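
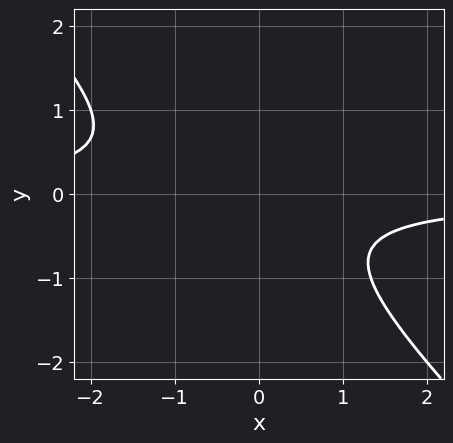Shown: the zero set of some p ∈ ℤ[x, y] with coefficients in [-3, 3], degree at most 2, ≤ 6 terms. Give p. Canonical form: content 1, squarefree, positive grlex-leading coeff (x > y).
(a) The degree is 2 — the shape is more complex than any degree-1 curve.
(b) Checking where it meets the axes: the curve avoids every integer y-axis point in the box; the curve avoids every integer x-axis point in the box.
(c) Solving for integer coefficients yields p as stated.

3*x*y + 3*y^2 + y + 2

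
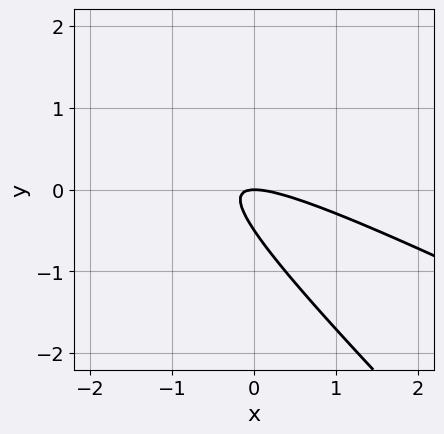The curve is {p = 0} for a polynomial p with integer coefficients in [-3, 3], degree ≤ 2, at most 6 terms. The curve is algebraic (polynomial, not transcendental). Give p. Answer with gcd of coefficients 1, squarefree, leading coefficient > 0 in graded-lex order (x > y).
x^2 + 3*x*y + 2*y^2 + y

Degree: a generic line meets the curve in up to 2 points, so deg p = 2.
Checking where it meets the axes: it meets the x-axis at x = 0 (among the integer gridlines); it crosses the y-axis at the gridline y = 0.
Putting this together gives p.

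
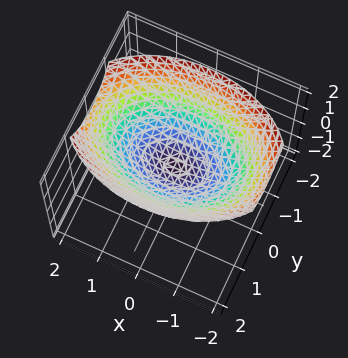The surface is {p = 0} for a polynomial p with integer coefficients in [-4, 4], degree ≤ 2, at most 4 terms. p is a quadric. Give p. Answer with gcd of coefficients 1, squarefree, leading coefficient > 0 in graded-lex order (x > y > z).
First, deg p = 2. A single bowl opening along one axis; a quadric.
Then, symmetries: it's symmetric under y → −y, forcing even powers of y; mirror symmetry x ↦ −x ⇒ only even powers of x.
Then, checking where it meets the axes: one z-axis crossing is at z = 0; it meets the x-axis at x = 0 (among the integer gridlines); it crosses the y-axis at the gridline y = 0.
Finally, solving for integer coefficients yields p as stated.

x^2 + 2*y^2 - 3*z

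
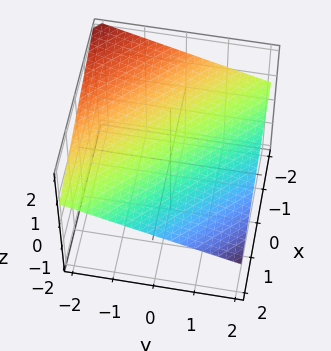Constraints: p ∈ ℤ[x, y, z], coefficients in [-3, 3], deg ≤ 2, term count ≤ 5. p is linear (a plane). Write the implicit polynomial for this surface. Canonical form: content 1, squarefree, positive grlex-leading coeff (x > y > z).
First, the degree is 1 — every cross-section is a straight line — this is a plane.
Then, reading off the gridlines: one y-axis crossing is at y = 2; it meets the x-axis at x = 2 (among the integer gridlines).
Finally, matching integer coefficients to the picture gives p.

x + y + 3*z - 2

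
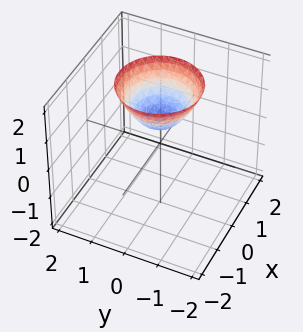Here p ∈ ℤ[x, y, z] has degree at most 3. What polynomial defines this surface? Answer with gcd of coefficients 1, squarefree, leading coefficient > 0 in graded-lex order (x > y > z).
(a) The degree is 2 — no degree-1 surface has this shape.
(b) Symmetries: every cross-section ⟂ z is a circle, so x, y appear only via x² + y².
(c) Checking where it meets the axes: the surface avoids every integer x-axis point in the box; no y-intercept at any integer in the box.
(d) Assembling these constraints gives the stated polynomial.

3*x^2 + 3*y^2 - 3*z + 2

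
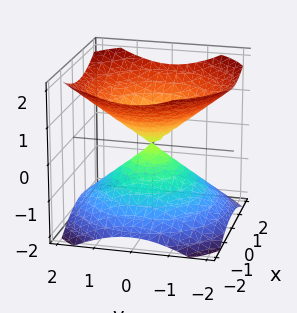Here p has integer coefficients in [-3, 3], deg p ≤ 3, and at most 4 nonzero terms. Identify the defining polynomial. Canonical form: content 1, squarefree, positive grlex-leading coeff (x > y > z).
2*x^2 + 2*y^2 - 3*z^2

The picture has 2 separate pieces. Treating them together as one polynomial.
Degree: two nappes meeting at a single point; a quadric, so deg p = 2.
Symmetries: rotational symmetry about the z-axis ⇒ p depends on x, y only through x² + y²; the z ↦ −z reflection is a symmetry, so z appears only in even powers.
Checking where it meets the axes: a circular section at z = -1 has radius between 1 and 2; it meets the x-axis at x = 0 (among the integer gridlines); one z-axis crossing is at z = 0.
Together with the visible shape, these determine p as stated.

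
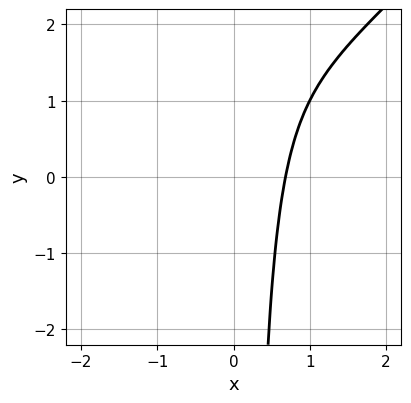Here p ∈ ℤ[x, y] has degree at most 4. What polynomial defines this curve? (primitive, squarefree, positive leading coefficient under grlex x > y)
Degree: the shape is more complex than any degree-2 curve, so deg p = 3.
From the axis intercepts and sections: the curve avoids every integer y-axis point in the box.
Putting this together gives p.

x^3 - x^2*y + x - 1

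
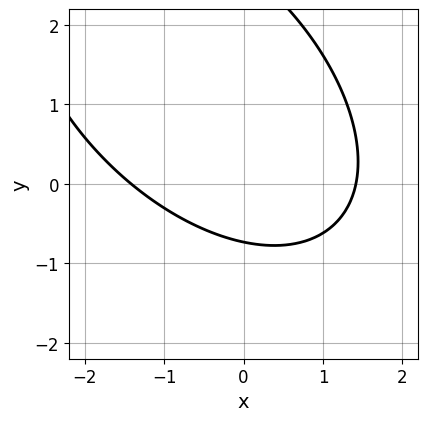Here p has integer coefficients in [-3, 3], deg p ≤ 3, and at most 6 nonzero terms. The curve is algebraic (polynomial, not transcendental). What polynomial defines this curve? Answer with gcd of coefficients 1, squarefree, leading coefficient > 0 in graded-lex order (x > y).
1. The degree is 2 — the shape is more complex than any degree-1 curve.
2. Solving for integer coefficients yields p as stated.

x^2 + x*y + y^2 - 2*y - 2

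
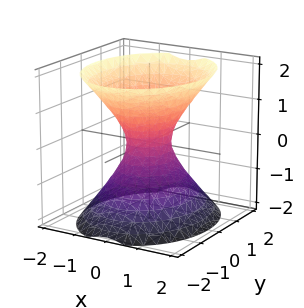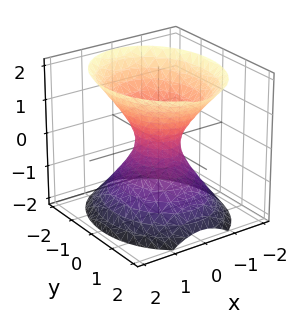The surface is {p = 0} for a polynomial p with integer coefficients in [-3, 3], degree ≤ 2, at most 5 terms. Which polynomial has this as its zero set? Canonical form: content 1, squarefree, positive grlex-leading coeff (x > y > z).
3*x^2 + 2*y^2 - 2*z^2 - 1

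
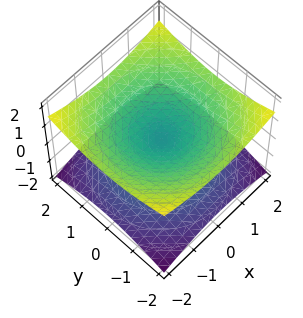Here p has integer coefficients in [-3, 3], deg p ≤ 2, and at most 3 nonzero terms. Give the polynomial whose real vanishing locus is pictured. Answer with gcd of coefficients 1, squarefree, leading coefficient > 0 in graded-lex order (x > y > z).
x^2 + y^2 - 3*z^2

First, deg p = 2.
Then, symmetries: it's symmetric under z → −z, forcing even powers of z; every cross-section ⟂ z is a circle, so x, y appear only via x² + y².
Then, observable constraints: a circular section at z = -1 has radius between 1 and 2; one z-axis crossing is at z = 0; one y-axis crossing is at y = 0; one x-axis crossing is at x = 0.
Finally, solving for integer coefficients yields p as stated.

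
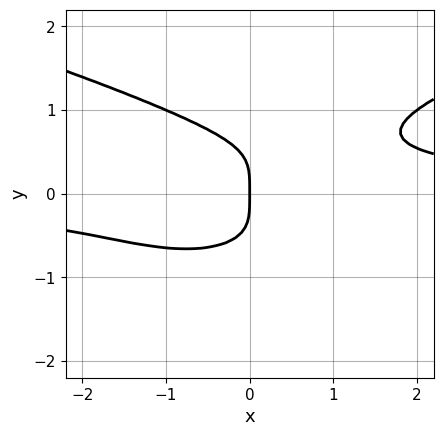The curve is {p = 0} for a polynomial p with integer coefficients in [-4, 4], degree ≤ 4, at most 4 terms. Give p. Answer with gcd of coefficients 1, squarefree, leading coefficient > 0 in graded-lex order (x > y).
2*y^4 - x^2*y + x

1. The degree is 4 — a generic line meets the curve in up to 4 points.
2. Checking where it meets the axes: it crosses the y-axis at the gridline y = 0; it crosses the x-axis at the gridline x = 0.
3. Putting this together gives p.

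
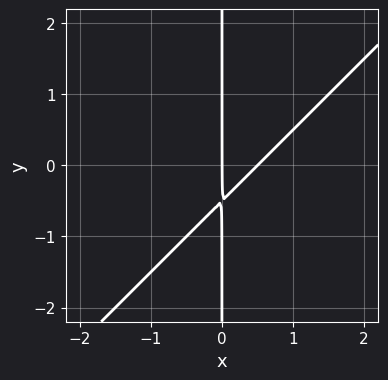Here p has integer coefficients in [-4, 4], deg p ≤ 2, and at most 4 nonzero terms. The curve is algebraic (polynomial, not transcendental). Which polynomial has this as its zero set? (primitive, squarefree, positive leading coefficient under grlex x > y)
(a) The degree is 2 — a generic line meets the curve in up to 2 points.
(b) Checking where it meets the axes: one x-axis crossing is at x = 0; the visible y-axis segment lies entirely on the curve.
(c) Together with the visible shape, these determine p as stated.

2*x^2 - 2*x*y - x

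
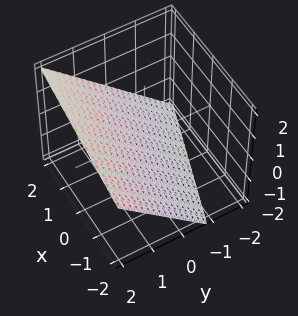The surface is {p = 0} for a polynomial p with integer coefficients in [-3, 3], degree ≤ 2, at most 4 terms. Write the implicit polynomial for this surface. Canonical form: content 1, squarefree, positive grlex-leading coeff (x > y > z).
x + 3*y - 3*z - 2

First, the degree is 1 — the surface is flat (a plane).
Next, checking where it meets the axes: one x-axis crossing is at x = 2.
Finally, solving for integer coefficients yields p as stated.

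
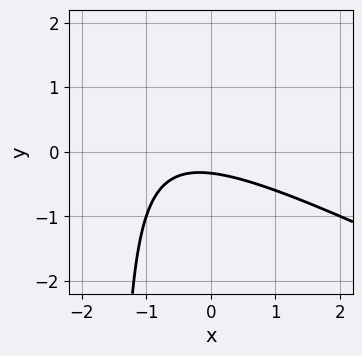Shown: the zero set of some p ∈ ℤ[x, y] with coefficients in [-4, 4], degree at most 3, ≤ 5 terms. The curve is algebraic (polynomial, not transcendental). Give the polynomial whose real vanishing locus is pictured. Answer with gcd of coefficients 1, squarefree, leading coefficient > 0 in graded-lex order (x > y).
x^2 + 2*x*y + x + 3*y + 1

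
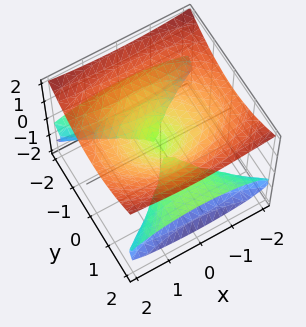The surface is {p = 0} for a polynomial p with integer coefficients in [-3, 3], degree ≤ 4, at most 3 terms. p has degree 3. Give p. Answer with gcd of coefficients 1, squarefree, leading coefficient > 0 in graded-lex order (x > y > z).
2*y^2*z - 3*z^3 + x^2

There are 3 components. They look like related sheets of one shape, so recover p as a whole.
Degree: no degree-2 surface has this shape, so deg p = 3.
Reading off the gridlines: one x-axis crossing is at x = 0; it crosses the z-axis at the gridline z = 0; every point of the y-axis in the box is on the surface.
Assembling these constraints gives the stated polynomial.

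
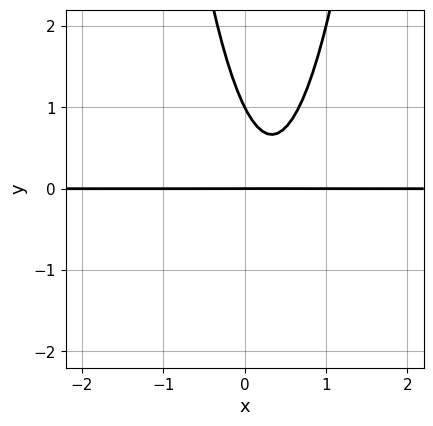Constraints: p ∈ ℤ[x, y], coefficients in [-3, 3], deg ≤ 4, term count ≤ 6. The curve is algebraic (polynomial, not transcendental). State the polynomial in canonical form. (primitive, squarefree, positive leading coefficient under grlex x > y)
First, deg p = 3.
Next, against the integer gridlines: the visible x-axis segment lies entirely on the curve; among the integer gridlines, it crosses the y-axis at y ∈ {0, 1}.
Finally, solving for integer coefficients yields p as stated.

3*x^2*y - 2*x*y - y^2 + y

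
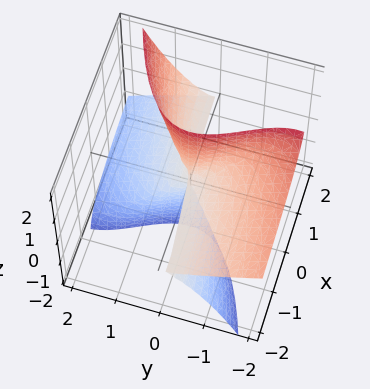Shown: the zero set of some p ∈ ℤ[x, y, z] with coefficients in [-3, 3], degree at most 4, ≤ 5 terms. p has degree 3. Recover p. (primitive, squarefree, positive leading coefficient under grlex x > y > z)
The degree is 3 — the shape is more complex than any degree-2 surface.
Checking where it meets the axes: it crosses the y-axis at the gridline y = 0; every point of the x-axis in the box is on the surface; the visible z-axis segment lies entirely on the surface.
Assembling these constraints gives the stated polynomial.

3*x*z^2 - 2*y^3 - 3*y^2*z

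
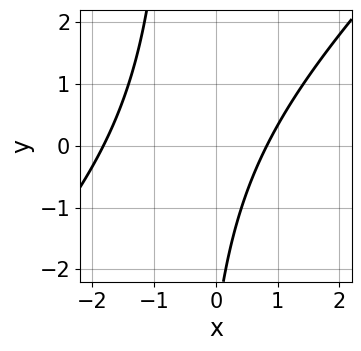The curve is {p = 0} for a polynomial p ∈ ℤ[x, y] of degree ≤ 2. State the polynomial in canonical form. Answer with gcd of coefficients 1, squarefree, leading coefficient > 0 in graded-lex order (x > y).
2*x^2 - 2*x*y + 2*x - y - 3

deg p = 2.
From the axis intercepts and sections: it misses every integer gridline on the y-axis.
Matching integer coefficients to the picture gives p.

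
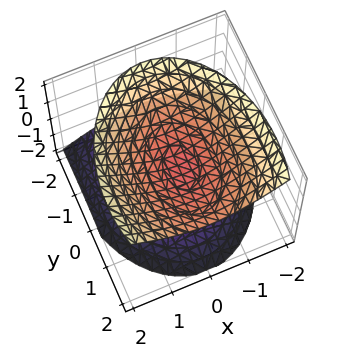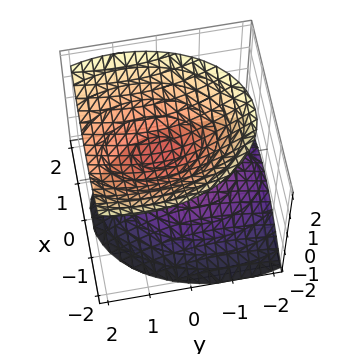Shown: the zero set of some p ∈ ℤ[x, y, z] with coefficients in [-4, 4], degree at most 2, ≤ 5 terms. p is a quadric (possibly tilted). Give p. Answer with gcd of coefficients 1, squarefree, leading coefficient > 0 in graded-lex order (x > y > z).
2*x^2 + y^2 - y*z - 2*z^2 + 1

(a) There are 2 components.
(b) Degree: the shape is more complex than any degree-1 surface, so deg p = 2.
(c) Against the integer gridlines: no y-intercept at any integer in the box; the surface avoids every integer x-axis point in the box.
(d) The integer polynomial consistent with all of this is the stated p.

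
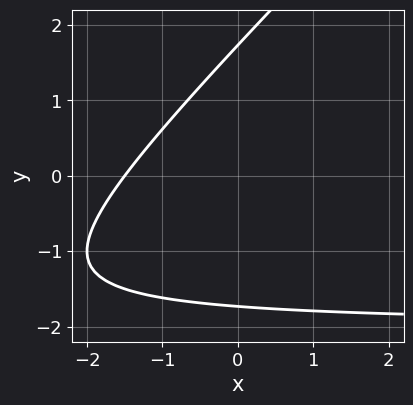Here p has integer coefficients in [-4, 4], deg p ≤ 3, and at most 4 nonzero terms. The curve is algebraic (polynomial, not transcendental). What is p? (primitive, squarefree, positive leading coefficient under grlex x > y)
(a) deg p = 2. The shape is more complex than any degree-1 curve.
(b) Solving for integer coefficients yields p as stated.

x*y - y^2 + 2*x + 3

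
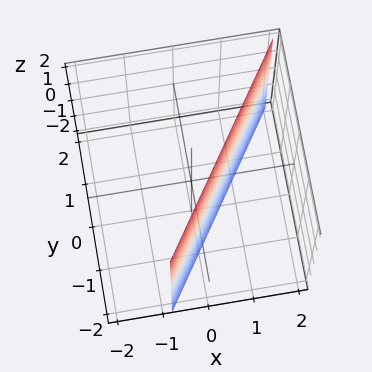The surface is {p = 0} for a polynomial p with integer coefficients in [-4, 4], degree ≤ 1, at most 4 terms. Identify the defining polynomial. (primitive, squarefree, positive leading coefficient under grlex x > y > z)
(a) deg p = 1. Every cross-section is a straight line — this is a plane.
(b) From the axis intercepts and sections: it misses every integer gridline on the z-axis; one y-axis crossing is at y = -1.
(c) Assembling these constraints gives the stated polynomial.

3*x - 2*y - 2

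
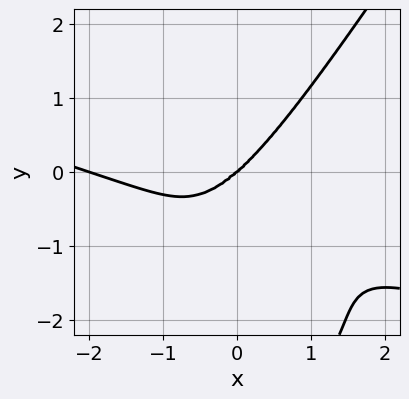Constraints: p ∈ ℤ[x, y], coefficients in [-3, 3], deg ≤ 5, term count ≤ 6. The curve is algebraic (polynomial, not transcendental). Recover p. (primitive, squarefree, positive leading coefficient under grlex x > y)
x^4 + 3*x^3*y - y^4 + 2*x^3 - 3*y^3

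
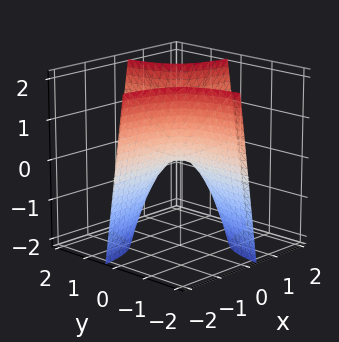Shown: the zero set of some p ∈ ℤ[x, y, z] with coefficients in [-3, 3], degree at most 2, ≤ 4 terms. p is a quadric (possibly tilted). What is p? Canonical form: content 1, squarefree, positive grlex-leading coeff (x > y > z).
3*x*y - z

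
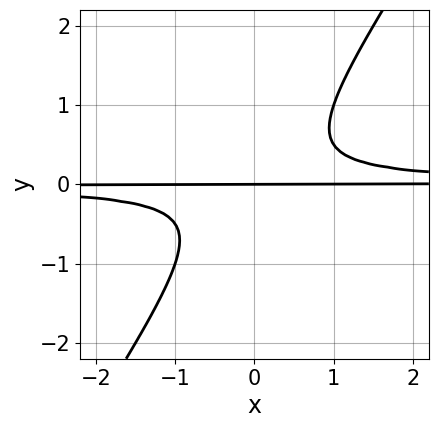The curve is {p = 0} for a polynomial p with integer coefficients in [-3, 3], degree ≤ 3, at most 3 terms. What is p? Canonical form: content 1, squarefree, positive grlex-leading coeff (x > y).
1. deg p = 3.
2. Observable constraints: every point of the x-axis in the box is on the curve; it crosses the y-axis at the gridline y = 0.
3. Putting this together gives p.

3*x*y^2 - 2*y^3 - y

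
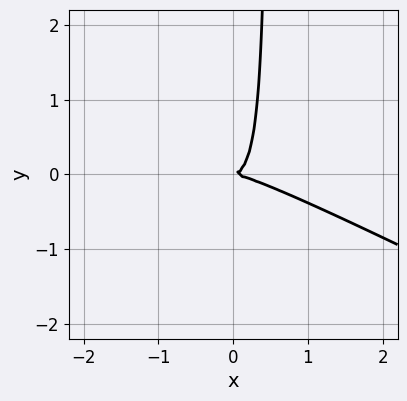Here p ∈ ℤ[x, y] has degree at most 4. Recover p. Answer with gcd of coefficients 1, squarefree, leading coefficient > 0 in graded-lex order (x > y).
1. deg p = 3. No degree-2 curve has this shape.
2. Against the integer gridlines: it meets the x-axis at x = 0 (among the integer gridlines); it crosses the y-axis at the gridline y = 0.
3. Putting this together gives p.

x^3 + 3*x^2*y + 2*x*y^2 - y^2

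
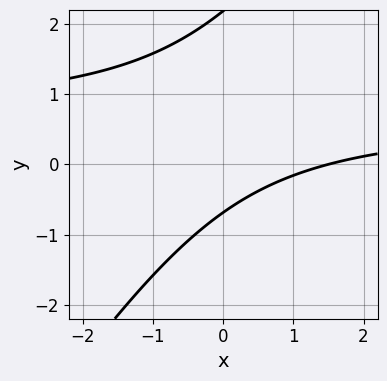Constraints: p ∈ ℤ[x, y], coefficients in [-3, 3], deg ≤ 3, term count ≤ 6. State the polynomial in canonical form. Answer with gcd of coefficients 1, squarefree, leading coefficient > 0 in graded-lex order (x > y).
The degree is 2 — a generic line meets the curve in up to 2 points.
Matching integer coefficients to the picture gives p.

3*x*y - 2*y^2 - 2*x + 3*y + 3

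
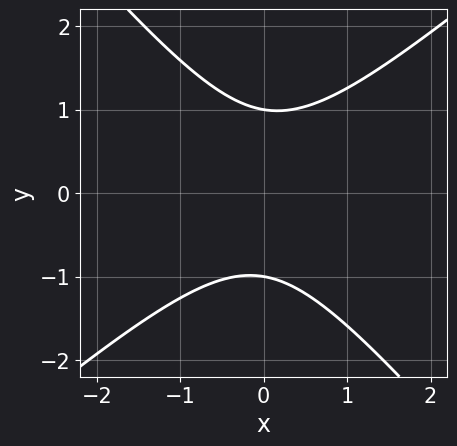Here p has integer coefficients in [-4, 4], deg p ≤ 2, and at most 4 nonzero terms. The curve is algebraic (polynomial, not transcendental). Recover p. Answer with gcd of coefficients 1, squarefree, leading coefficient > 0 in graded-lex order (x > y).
1. deg p = 2.
2. Reading off the gridlines: it misses every integer gridline on the x-axis; the y-axis gridline crossings are at y ∈ {-1, 1}.
3. Together with the visible shape, these determine p as stated.

3*x^2 - x*y - 3*y^2 + 3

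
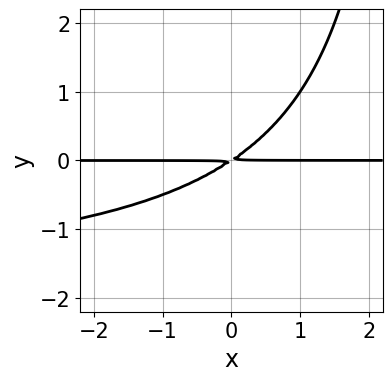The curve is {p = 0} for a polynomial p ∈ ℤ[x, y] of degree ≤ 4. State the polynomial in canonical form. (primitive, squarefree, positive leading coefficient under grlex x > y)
x*y^2 + 2*x*y - 3*y^2

Degree: a generic line meets the curve in up to 3 points, so deg p = 3.
Against the integer gridlines: the visible x-axis segment lies entirely on the curve.
These observations pin down the coefficients.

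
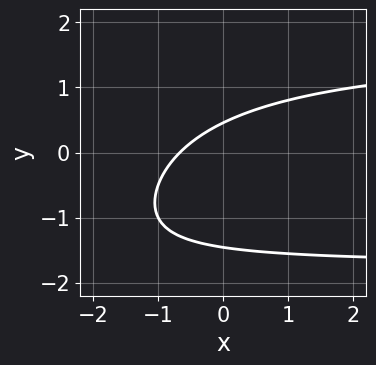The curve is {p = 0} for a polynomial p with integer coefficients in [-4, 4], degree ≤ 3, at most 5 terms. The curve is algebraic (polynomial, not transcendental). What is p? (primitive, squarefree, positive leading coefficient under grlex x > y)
(a) Degree: a generic line meets the curve in up to 3 points, so deg p = 3.
(b) Putting this together gives p.

x*y^2 + 3*y^2 - 3*x + 3*y - 2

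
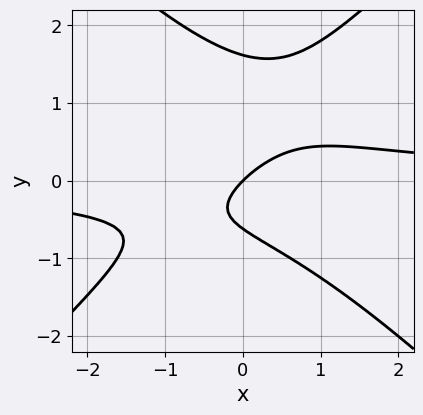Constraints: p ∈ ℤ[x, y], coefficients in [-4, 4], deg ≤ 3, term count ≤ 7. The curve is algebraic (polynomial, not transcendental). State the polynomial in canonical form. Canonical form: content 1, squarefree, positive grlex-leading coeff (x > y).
First, the degree is 3 — the shape is more complex than any degree-2 curve.
Then, reading off the gridlines: one x-axis crossing is at x = 0; it meets the y-axis at y = 0 (among the integer gridlines).
Finally, assembling these constraints gives the stated polynomial.

x^2*y - y^3 + y^2 - x + y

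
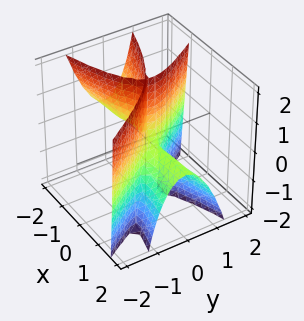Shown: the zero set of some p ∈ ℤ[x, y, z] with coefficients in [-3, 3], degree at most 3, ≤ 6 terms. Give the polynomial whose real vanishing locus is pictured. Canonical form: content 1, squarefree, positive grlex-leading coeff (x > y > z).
The degree is 3 — the shape is more complex than any degree-2 surface.
Reading off the gridlines: the visible x-axis segment lies entirely on the surface; every point of the z-axis in the box is on the surface.
Solving for integer coefficients yields p as stated.

x^2*z + 3*x*y^2 + x*y*z + 2*y^3 - y^2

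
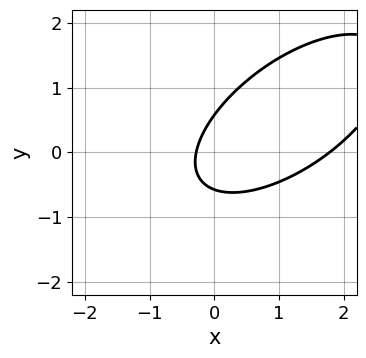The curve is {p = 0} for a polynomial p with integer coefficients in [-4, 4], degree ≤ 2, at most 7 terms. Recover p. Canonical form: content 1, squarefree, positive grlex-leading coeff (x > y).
deg p = 2. A generic line meets the curve in up to 2 points.
Putting this together gives p.

2*x^2 - 3*x*y + 3*y^2 - 3*x - 1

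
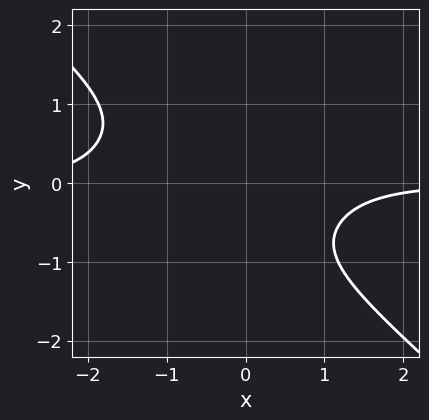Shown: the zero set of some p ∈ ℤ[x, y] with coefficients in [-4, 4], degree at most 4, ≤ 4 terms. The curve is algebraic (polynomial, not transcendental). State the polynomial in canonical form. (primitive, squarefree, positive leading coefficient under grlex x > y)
2*x^3*y + 3*y^4 + 2*x^2*y + 3

deg p = 4. No degree-3 curve has this shape.
Reading off the gridlines: no x-intercept at any integer in the box; it misses every integer gridline on the y-axis.
These observations pin down the coefficients.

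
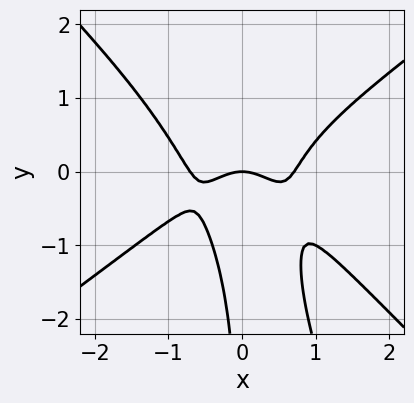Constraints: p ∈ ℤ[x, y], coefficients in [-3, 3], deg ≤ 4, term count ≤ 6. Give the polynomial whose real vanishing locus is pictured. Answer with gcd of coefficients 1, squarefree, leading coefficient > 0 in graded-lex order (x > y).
First, deg p = 4. No degree-3 curve has this shape.
Next, observable constraints: one y-axis crossing is at y = 0; one x-axis crossing is at x = 0.
Finally, matching integer coefficients to the picture gives p.

2*x^4 - 3*x^2*y^2 - x*y^3 - x^2 - y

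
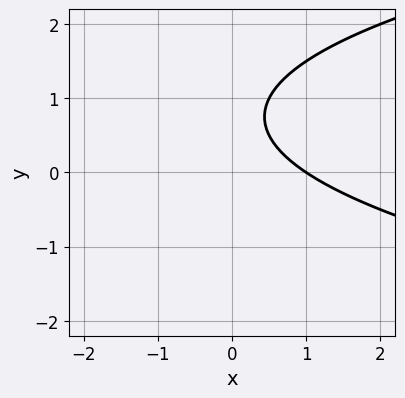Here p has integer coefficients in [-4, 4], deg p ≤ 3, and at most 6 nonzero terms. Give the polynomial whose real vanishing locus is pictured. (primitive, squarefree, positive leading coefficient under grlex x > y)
2*y^2 - 2*x - 3*y + 2

(a) Degree: the shape is more complex than any degree-1 curve, so deg p = 2.
(b) Reading off the gridlines: it misses every integer gridline on the y-axis; it meets the x-axis at x = 1 (among the integer gridlines).
(c) Assembling these constraints gives the stated polynomial.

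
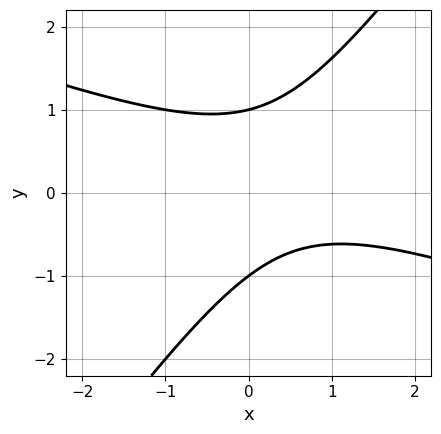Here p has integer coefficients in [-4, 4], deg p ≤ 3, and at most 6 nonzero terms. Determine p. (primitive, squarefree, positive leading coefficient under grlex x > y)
x^2 + 2*x*y - 2*y^2 - x + 2

1. Degree: a generic line meets the curve in up to 2 points, so deg p = 2.
2. From the visible intercepts: it misses every integer gridline on the x-axis; the y-axis gridline crossings are at y ∈ {-1, 1}.
3. Solving for integer coefficients yields p as stated.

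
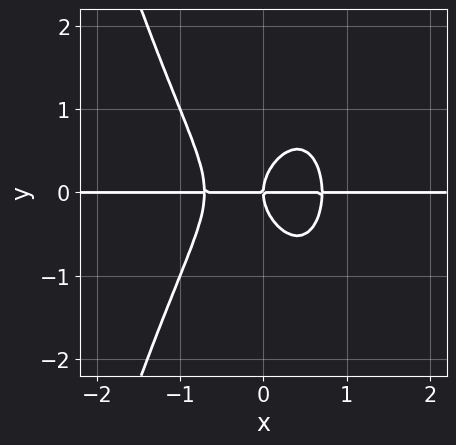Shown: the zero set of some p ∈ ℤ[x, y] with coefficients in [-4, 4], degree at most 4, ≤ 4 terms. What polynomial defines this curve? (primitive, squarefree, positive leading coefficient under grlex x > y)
2*x^3*y + y^3 - x*y

1. deg p = 4. No degree-3 curve has this shape.
2. Checking where it meets the axes: every point of the x-axis in the box is on the curve; one y-axis crossing is at y = 0.
3. Solving for integer coefficients yields p as stated.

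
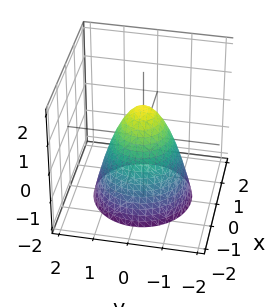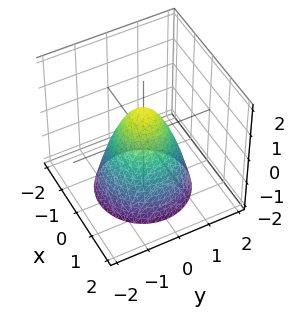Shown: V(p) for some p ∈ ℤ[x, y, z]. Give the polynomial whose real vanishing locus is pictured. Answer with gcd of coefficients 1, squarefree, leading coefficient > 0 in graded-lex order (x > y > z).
3*x^2 + 3*y^2 + 2*z - 2

1. Degree: the shape is more complex than any degree-1 surface, so deg p = 2.
2. Symmetries: rotational symmetry about the z-axis ⇒ p depends on x, y only through x² + y².
3. Observable constraints: it crosses the z-axis at the gridline z = 1; a circular section at z = -1 has radius between 1 and 2.
4. Fitting integer coefficients to these (and the overall shape) gives p.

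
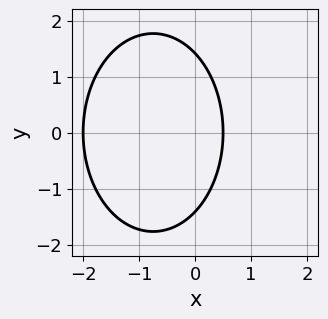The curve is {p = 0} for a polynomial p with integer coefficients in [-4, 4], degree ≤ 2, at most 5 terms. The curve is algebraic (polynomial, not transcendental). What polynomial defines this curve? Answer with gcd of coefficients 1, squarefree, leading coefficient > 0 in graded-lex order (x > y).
deg p = 2. No degree-1 curve has this shape.
Symmetries: mirror symmetry y ↦ −y ⇒ only even powers of y.
From the visible intercepts: it crosses the x-axis at the gridline x = -2.
Putting this together gives p.

2*x^2 + y^2 + 3*x - 2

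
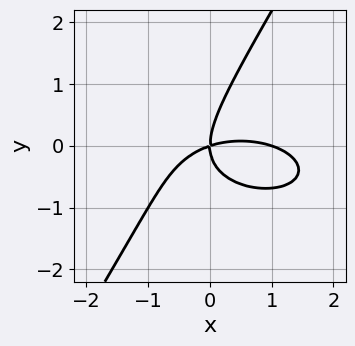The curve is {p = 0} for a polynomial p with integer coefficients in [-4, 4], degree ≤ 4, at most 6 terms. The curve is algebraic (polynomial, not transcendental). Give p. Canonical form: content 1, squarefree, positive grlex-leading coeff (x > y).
(a) Degree: no degree-2 curve has this shape, so deg p = 3.
(b) From the axis intercepts and sections: it crosses the y-axis at the gridline y = 0; the x-axis gridline crossings are at x ∈ {0, 1}.
(c) Putting this together gives p.

x^3 + 3*x*y^2 - 2*y^3 - x^2 + 3*x*y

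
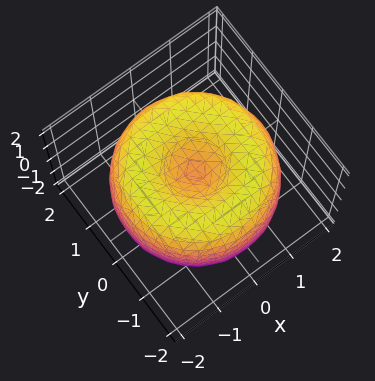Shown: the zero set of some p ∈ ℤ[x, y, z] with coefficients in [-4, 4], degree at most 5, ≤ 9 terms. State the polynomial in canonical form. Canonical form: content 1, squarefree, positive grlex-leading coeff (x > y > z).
First, deg p = 4.
Next, symmetries: rotational symmetry about the z-axis ⇒ p depends on x, y only through x² + y².
Then, observable constraints: a circular section at z = -1 has radius between 0 and 1.
Finally, the integer polynomial consistent with all of this is the stated p.

x^4 + 2*x^2*y^2 + y^4 - 3*x^2 - 3*y^2 + 2*z^2 - 1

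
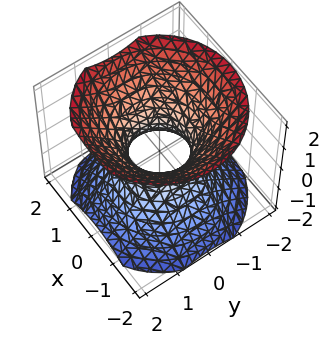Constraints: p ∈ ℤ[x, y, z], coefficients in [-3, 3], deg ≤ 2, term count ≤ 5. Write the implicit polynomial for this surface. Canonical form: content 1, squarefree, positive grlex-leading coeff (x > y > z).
3*x^2 + 3*y^2 - 3*z^2 - 2

First, degree: one connected sheet with a waist; a quadric, so deg p = 2.
Next, symmetries: mirror symmetry z ↦ −z ⇒ only even powers of z; the z-axis is an axis of rotation, so x and y enter only as x² + y².
Next, checking where it meets the axes: a circular section at z = 0 has radius between 0 and 1; it misses every integer gridline on the z-axis.
Finally, the integer polynomial consistent with all of this is the stated p.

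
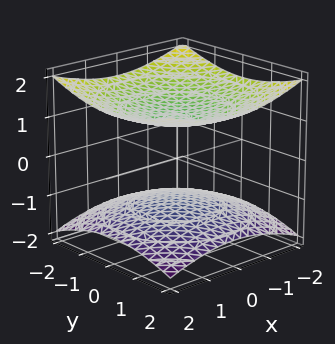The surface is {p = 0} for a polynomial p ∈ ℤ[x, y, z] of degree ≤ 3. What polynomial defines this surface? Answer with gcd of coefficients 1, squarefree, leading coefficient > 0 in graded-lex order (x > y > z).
1. The picture has 2 separate pieces.
2. deg p = 2.
3. Symmetry: the z-axis is an axis of rotation, so x and y enter only as x² + y²; the z ↦ −z reflection is a symmetry, so z appears only in even powers.
4. Checking where it meets the axes: the z-axis gridline crossings are at z ∈ {-1, 1}; it misses every integer gridline on the y-axis; no x-intercept at any integer in the box.
5. These observations pin down the coefficients.

x^2 + y^2 - 3*z^2 + 3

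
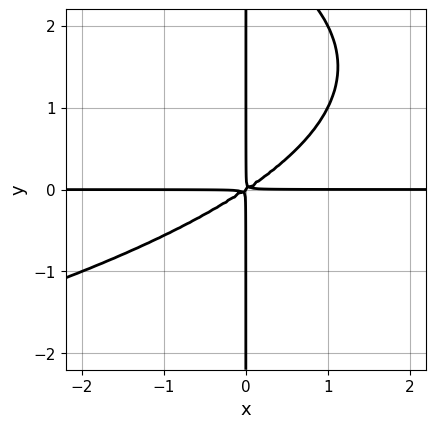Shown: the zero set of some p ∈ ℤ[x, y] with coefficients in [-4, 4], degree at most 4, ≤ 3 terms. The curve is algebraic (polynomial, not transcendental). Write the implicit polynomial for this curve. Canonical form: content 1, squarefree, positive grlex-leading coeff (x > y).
x*y^3 + 2*x^2*y - 3*x*y^2

1. deg p = 4.
2. Checking where it meets the axes: every point of the x-axis in the box is on the curve; every point of the y-axis in the box is on the curve.
3. The integer polynomial consistent with all of this is the stated p.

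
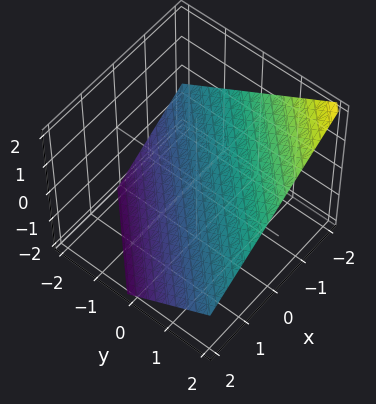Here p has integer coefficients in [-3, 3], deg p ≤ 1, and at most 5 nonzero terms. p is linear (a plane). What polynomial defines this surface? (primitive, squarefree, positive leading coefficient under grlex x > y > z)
First, degree: every cross-section is a straight line — this is a plane, so deg p = 1.
Next, from the axis intercepts and sections: one x-axis crossing is at x = -1; it meets the y-axis at y = 1 (among the integer gridlines).
Finally, putting this together gives p.

2*x - 2*y + 3*z + 2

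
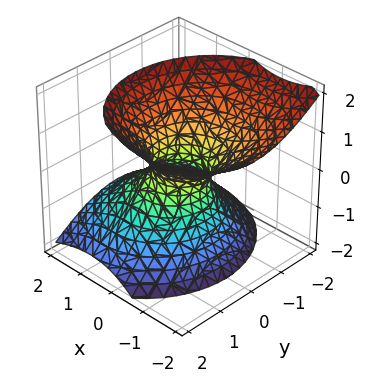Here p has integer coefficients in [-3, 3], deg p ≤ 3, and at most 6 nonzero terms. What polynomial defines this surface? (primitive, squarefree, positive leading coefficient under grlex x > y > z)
2*x^2 + 2*x*z + 2*y^2 - 2*z^2 - 1

(a) deg p = 2.
(b) Reading off the gridlines: it misses every integer gridline on the z-axis.
(c) Together with the visible shape, these determine p as stated.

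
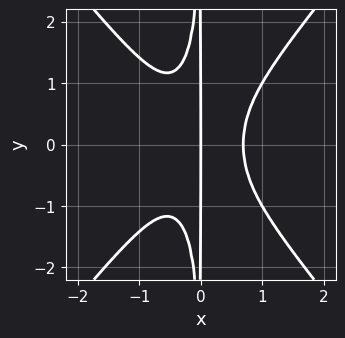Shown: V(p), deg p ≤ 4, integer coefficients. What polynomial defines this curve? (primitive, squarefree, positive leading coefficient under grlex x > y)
3*x^4 - 2*x^2*y^2 - x

(a) Degree: a generic line meets the curve in up to 4 points, so deg p = 4.
(b) Symmetries: the y ↦ −y reflection is a symmetry, so y appears only in even powers.
(c) From the axis intercepts and sections: every point of the y-axis in the box is on the curve; it crosses the x-axis at the gridline x = 0.
(d) Together with the visible shape, these determine p as stated.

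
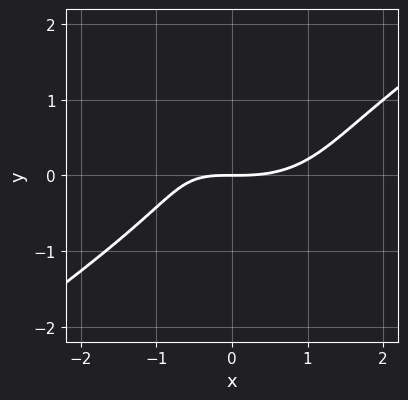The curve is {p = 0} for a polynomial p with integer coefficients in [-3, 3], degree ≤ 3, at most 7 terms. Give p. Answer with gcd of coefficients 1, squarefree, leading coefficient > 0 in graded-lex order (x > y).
1. The degree is 3 — a generic line meets the curve in up to 3 points.
2. Against the integer gridlines: one y-axis crossing is at y = 0; it meets the x-axis at x = 0 (among the integer gridlines).
3. Matching integer coefficients to the picture gives p.

x^3 - 3*y^3 - 2*x*y + 2*y^2 - 3*y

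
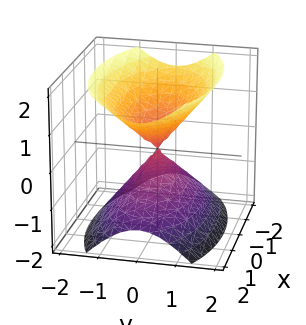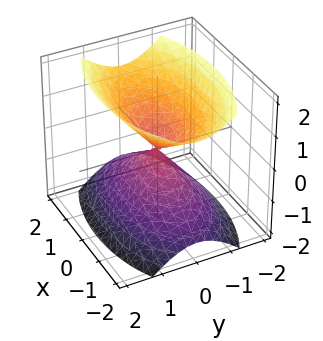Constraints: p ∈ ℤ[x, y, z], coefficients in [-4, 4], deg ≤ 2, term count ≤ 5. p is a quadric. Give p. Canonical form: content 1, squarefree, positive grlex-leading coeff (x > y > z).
x^2 + 3*y^2 - 2*z^2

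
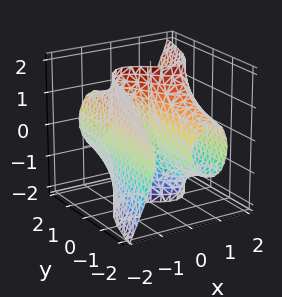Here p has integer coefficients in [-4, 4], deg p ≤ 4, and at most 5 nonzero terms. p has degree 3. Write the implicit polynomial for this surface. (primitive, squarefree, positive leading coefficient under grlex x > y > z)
(a) deg p = 3.
(b) Against the integer gridlines: one x-axis crossing is at x = 0; the visible z-axis segment lies entirely on the surface; every point of the y-axis in the box is on the surface.
(c) Together with the visible shape, these determine p as stated.

2*x^3 - y*z^2 - 3*x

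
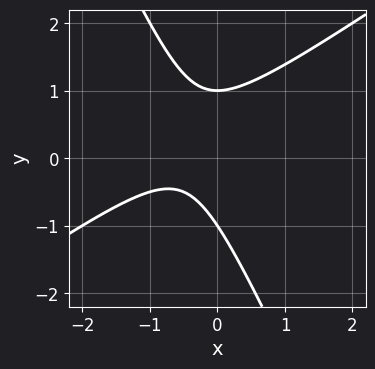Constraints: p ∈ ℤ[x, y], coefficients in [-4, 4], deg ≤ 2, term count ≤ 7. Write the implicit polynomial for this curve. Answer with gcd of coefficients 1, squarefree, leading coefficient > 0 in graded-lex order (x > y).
(a) deg p = 2. No degree-1 curve has this shape.
(b) Observable constraints: the curve avoids every integer x-axis point in the box; the y-axis gridline crossings are at y ∈ {-1, 1}.
(c) Assembling these constraints gives the stated polynomial.

3*x^2 - 3*x*y - 2*y^2 + 3*x + 2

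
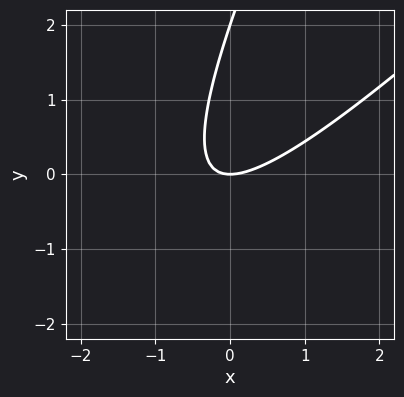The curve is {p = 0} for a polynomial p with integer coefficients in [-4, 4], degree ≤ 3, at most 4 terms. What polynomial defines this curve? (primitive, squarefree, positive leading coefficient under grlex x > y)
2*x^2 - 3*x*y + y^2 - 2*y

deg p = 2.
Reading off the gridlines: the y-axis gridline crossings are at y ∈ {0, 2}; one x-axis crossing is at x = 0.
Together with the visible shape, these determine p as stated.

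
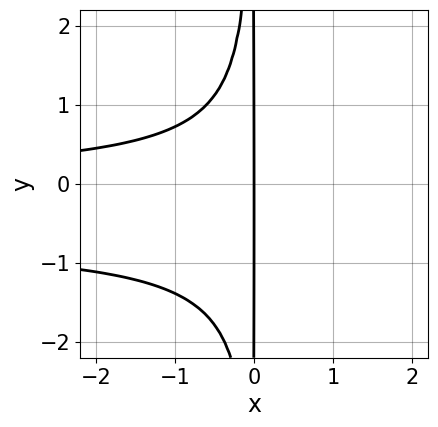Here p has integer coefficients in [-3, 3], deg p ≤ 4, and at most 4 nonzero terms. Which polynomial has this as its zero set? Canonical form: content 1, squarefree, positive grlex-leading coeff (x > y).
3*x^2*y^2 + 2*x^2*y + 3*x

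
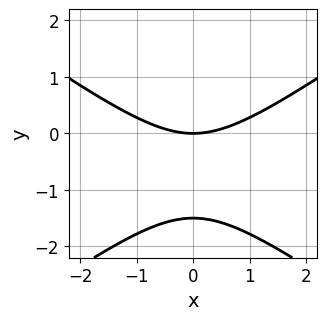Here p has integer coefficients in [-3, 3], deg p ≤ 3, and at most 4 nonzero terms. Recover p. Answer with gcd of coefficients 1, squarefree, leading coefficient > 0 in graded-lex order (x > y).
x^2 - 2*y^2 - 3*y

(a) deg p = 2. A generic line meets the curve in up to 2 points.
(b) Symmetries: the x ↦ −x reflection is a symmetry, so x appears only in even powers.
(c) Against the integer gridlines: it crosses the y-axis at the gridline y = 0; one x-axis crossing is at x = 0.
(d) Putting this together gives p.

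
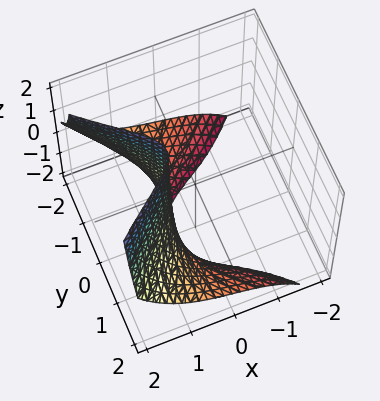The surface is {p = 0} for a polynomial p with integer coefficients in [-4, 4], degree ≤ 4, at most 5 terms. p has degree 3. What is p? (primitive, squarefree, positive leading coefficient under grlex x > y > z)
x^3 - 2*y^2*z - 2*y^2 + 3*x - 2

The degree is 3 — a generic line meets the surface in up to 3 points.
From the axis intercepts and sections: it misses every integer gridline on the y-axis; it misses every integer gridline on the z-axis.
Matching integer coefficients to the picture gives p.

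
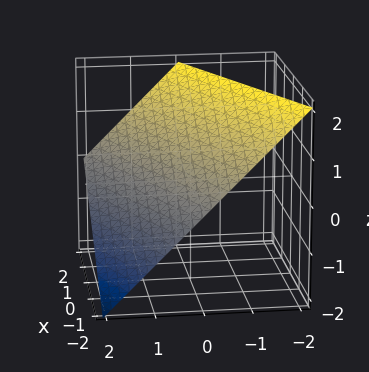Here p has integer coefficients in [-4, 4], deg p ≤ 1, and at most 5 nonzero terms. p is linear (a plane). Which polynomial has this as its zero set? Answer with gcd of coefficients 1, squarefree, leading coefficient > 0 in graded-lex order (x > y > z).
x - 2*y - 2*z + 2

Degree: the surface is flat (a plane), so deg p = 1.
Reading off the gridlines: it meets the x-axis at x = -2 (among the integer gridlines); it meets the y-axis at y = 1 (among the integer gridlines); one z-axis crossing is at z = 1.
Matching integer coefficients to the picture gives p.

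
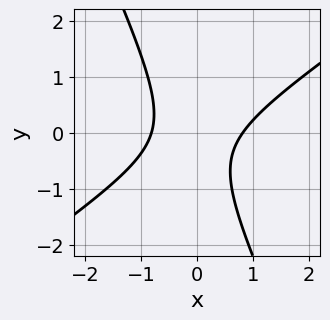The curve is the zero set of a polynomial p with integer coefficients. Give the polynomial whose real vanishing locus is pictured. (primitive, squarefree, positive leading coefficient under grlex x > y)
3*x^2 - 3*x*y - 2*y^2 - y - 2

1. The degree is 2 — no degree-1 curve has this shape.
2. From the axis intercepts and sections: it misses every integer gridline on the y-axis.
3. Assembling these constraints gives the stated polynomial.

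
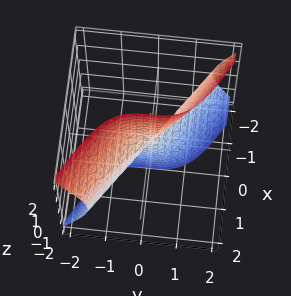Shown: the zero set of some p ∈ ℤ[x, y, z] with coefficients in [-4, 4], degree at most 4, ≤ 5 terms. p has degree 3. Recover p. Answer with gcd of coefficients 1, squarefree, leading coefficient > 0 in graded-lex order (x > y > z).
x^3 + 3*x*z^2 + 3*y^3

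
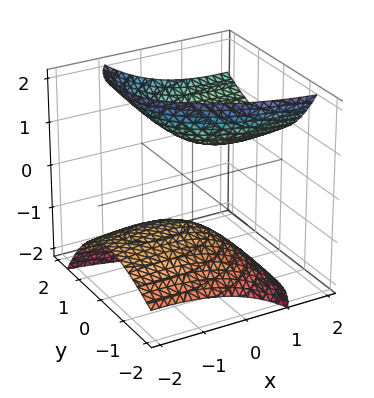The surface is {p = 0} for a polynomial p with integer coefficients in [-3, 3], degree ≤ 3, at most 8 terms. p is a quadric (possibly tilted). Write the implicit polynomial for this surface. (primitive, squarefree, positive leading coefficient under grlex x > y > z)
First, I count 2 distinct pieces. Treating them together as one polynomial.
Next, deg p = 2. The shape is more complex than any degree-1 surface.
Next, observable constraints: among the integer gridlines, it crosses the z-axis at z ∈ {-1, 1}; it misses every integer gridline on the x-axis.
Finally, matching integer coefficients to the picture gives p.

x^2 - 3*x*z + 3*y^2 - 3*y*z - 2*z^2 + 2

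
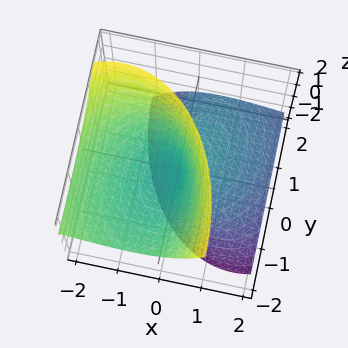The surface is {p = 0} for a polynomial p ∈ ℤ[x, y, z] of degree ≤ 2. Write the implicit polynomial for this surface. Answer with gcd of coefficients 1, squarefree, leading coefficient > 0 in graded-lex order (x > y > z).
2*x^2 + 3*x*z + y^2 + 2*y*z - z^2

There are 2 components. Treating them together as one polynomial.
Degree: no degree-1 surface has this shape, so deg p = 2.
Against the integer gridlines: it crosses the z-axis at the gridline z = 0; it crosses the x-axis at the gridline x = 0; it crosses the y-axis at the gridline y = 0.
Fitting integer coefficients to these (and the overall shape) gives p.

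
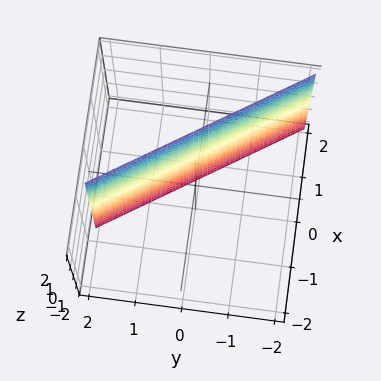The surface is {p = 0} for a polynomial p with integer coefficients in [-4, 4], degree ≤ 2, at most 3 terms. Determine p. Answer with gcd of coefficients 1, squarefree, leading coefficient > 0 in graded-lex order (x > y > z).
3*x + 2*y - 2

The degree is 1 — every cross-section is a straight line — this is a plane.
Checking where it meets the axes: it meets the y-axis at y = 1 (among the integer gridlines); no z-intercept at any integer in the box.
Together with the visible shape, these determine p as stated.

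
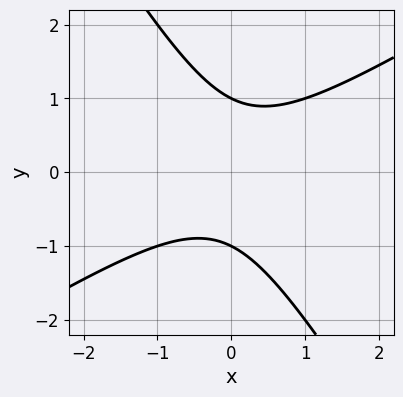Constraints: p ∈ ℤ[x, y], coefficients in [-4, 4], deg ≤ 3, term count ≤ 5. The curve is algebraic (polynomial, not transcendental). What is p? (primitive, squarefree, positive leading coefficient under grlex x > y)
x^2 - x*y - y^2 + 1

1. The degree is 2 — a generic line meets the curve in up to 2 points.
2. Reading off the gridlines: the curve avoids every integer x-axis point in the box; the y-axis gridline crossings are at y ∈ {-1, 1}.
3. Matching integer coefficients to the picture gives p.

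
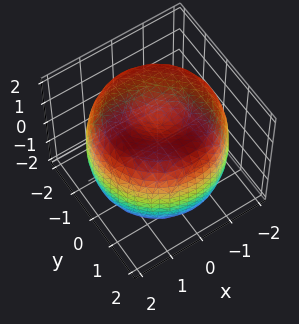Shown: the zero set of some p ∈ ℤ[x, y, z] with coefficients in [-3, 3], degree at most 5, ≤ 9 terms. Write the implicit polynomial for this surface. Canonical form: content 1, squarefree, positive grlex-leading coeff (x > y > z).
x^4 + 2*x^2*y^2 + y^4 - 3*x^2 - 3*y^2 + 2*z^2 - 3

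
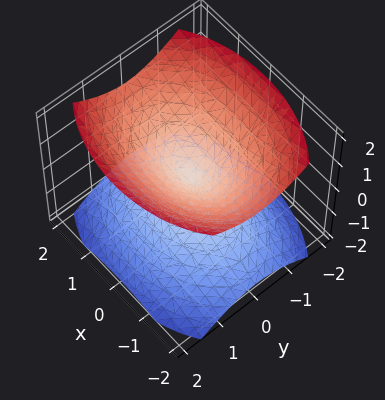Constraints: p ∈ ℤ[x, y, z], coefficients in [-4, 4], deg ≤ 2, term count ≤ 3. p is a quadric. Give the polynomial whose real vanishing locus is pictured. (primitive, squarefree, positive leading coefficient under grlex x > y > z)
x^2 + 2*y^2 - 2*z^2

1. There are 2 components. They look like related sheets of one shape, so recover p as a whole.
2. The degree is 2 — two nappes meeting at a single point; a quadric.
3. Symmetries: the y ↦ −y reflection is a symmetry, so y appears only in even powers; it's symmetric under z → −z, forcing even powers of z; the x ↦ −x reflection is a symmetry, so x appears only in even powers.
4. Observable constraints: one z-axis crossing is at z = 0; it meets the y-axis at y = 0 (among the integer gridlines); it meets the x-axis at x = 0 (among the integer gridlines).
5. These observations pin down the coefficients.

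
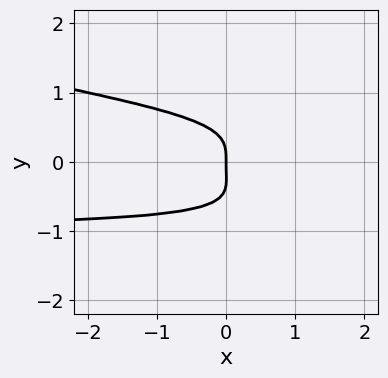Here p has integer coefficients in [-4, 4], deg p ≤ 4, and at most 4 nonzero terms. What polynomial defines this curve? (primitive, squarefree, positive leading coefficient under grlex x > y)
First, the degree is 4 — the shape is more complex than any degree-3 curve.
Then, from the axis intercepts and sections: one x-axis crossing is at x = 0; it crosses the y-axis at the gridline y = 0.
Finally, solving for integer coefficients yields p as stated.

x*y^3 + 3*y^4 + y^3 + x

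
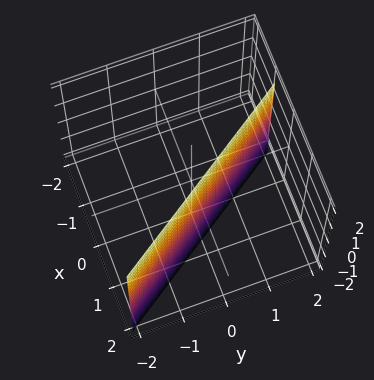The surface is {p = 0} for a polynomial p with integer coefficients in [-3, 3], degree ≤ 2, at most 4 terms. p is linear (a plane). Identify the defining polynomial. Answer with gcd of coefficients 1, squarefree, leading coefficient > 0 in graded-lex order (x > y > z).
3*x + 2*y - 2

First, deg p = 1.
Then, from the axis intercepts and sections: it crosses the y-axis at the gridline y = 1; no z-intercept at any integer in the box.
Finally, matching integer coefficients to the picture gives p.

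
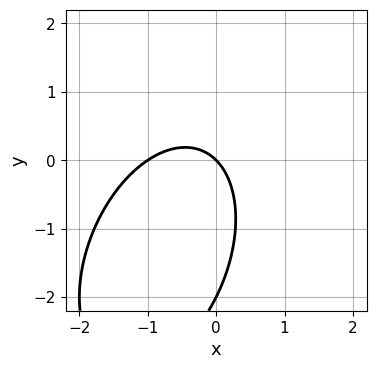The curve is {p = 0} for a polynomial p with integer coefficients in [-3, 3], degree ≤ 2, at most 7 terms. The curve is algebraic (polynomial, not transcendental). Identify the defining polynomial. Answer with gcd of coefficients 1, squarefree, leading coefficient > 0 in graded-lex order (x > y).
2*x^2 - x*y + y^2 + 2*x + 2*y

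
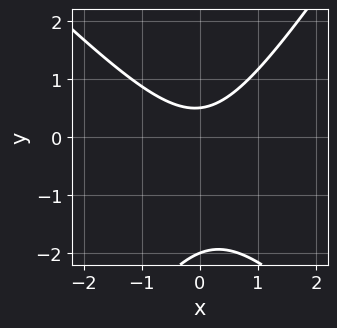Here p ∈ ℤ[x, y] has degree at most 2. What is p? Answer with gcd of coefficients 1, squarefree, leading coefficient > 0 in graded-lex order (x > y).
(a) deg p = 2. The shape is more complex than any degree-1 curve.
(b) From the visible intercepts: it meets the y-axis at y = -2 (among the integer gridlines); it misses every integer gridline on the x-axis.
(c) Assembling these constraints gives the stated polynomial.

3*x^2 + x*y - 2*y^2 - 3*y + 2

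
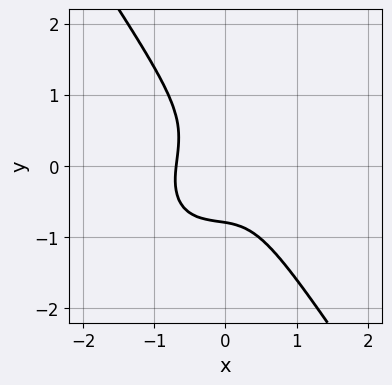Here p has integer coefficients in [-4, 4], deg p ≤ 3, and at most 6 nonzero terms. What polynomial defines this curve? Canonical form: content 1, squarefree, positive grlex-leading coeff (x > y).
3*x^3 - x^2*y + x*y^2 + 2*y^3 + 1

1. deg p = 3. A generic line meets the curve in up to 3 points.
2. Putting this together gives p.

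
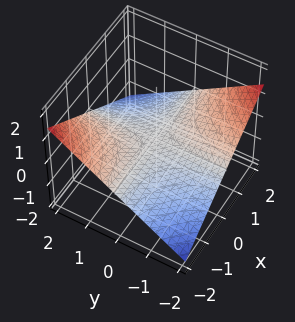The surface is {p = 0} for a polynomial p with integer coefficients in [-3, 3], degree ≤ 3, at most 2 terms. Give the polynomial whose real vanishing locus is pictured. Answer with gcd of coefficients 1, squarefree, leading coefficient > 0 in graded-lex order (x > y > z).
x*y + 3*z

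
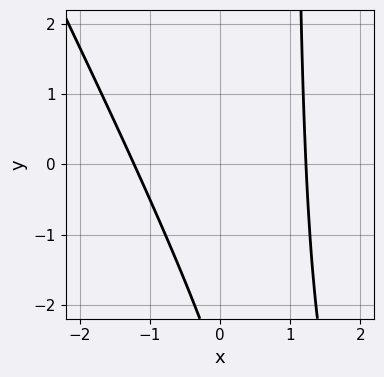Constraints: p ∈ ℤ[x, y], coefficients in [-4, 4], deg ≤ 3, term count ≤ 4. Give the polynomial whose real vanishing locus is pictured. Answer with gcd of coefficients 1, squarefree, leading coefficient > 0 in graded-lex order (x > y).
First, the degree is 2 — a generic line meets the curve in up to 2 points.
Next, checking where it meets the axes: the curve avoids every integer y-axis point in the box.
Finally, solving for integer coefficients yields p as stated.

2*x^2 + x*y - y - 3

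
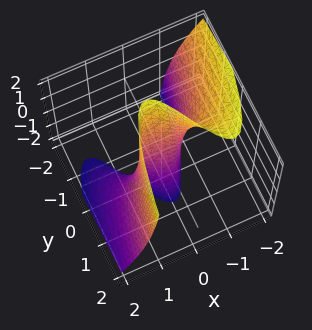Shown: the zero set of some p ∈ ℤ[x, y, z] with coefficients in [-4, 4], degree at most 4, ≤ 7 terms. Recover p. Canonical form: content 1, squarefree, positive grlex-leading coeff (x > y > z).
(a) The degree is 3 — no degree-2 surface has this shape.
(b) From the visible intercepts: it crosses the x-axis at the gridline x = 0; it meets the y-axis at y = 0 (among the integer gridlines); it meets the z-axis at z = 0 (among the integer gridlines).
(c) The integer polynomial consistent with all of this is the stated p.

3*x^3 + 3*x^2*z - x - 3*y - z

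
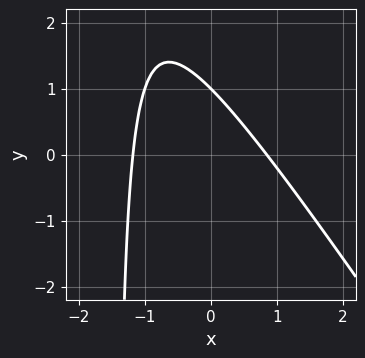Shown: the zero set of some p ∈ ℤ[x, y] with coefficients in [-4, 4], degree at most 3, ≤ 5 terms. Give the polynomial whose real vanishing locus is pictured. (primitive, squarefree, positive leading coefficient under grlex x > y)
3*x^2 + 2*x*y + x + 3*y - 3

First, the degree is 2 — the shape is more complex than any degree-1 curve.
Next, from the visible intercepts: it crosses the y-axis at the gridline y = 1.
Finally, these observations pin down the coefficients.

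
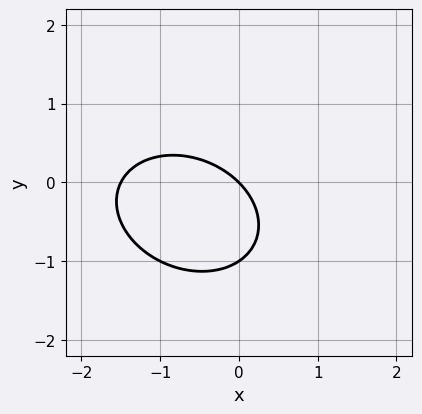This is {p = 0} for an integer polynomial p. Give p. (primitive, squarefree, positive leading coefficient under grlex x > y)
2*x^2 + x*y + 3*y^2 + 3*x + 3*y

Degree: no degree-1 curve has this shape, so deg p = 2.
Reading off the gridlines: the y-axis gridline crossings are at y ∈ {-1, 0}; it crosses the x-axis at the gridline x = 0.
Assembling these constraints gives the stated polynomial.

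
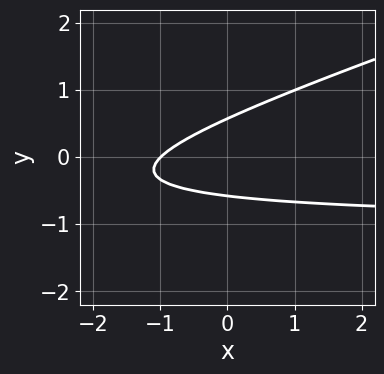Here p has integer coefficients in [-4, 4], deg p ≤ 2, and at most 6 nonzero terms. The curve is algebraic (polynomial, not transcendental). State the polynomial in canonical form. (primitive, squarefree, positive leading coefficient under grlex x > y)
x*y - 3*y^2 + x + 1

deg p = 2.
Against the integer gridlines: one x-axis crossing is at x = -1.
Putting this together gives p.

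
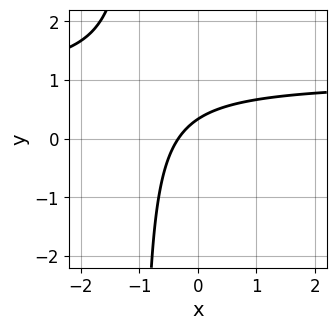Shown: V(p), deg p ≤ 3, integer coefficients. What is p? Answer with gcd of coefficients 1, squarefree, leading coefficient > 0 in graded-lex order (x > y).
First, the degree is 2 — a generic line meets the curve in up to 2 points.
Finally, matching integer coefficients to the picture gives p.

3*x*y - 3*x + 3*y - 1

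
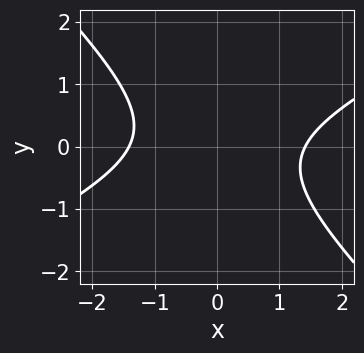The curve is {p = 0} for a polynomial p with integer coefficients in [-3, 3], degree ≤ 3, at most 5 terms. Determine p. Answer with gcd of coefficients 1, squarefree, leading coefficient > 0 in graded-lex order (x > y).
x^2 - x*y - 2*y^2 - 2

First, deg p = 2. No degree-1 curve has this shape.
Next, from the visible intercepts: it misses every integer gridline on the y-axis.
Finally, putting this together gives p.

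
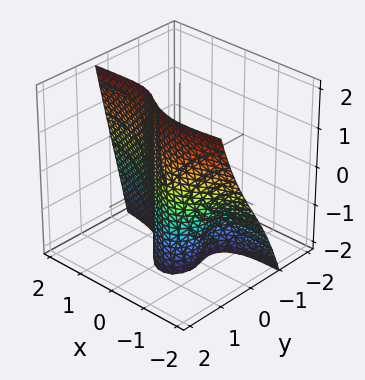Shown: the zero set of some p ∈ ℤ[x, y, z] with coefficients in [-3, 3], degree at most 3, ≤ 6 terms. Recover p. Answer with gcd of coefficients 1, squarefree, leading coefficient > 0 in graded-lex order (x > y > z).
3*x^2*y - x^2*z + 2*y^3 + 3*x*y - 1

(a) deg p = 3. No degree-2 surface has this shape.
(b) Reading off the gridlines: the surface avoids every integer z-axis point in the box; it misses every integer gridline on the x-axis.
(c) The integer polynomial consistent with all of this is the stated p.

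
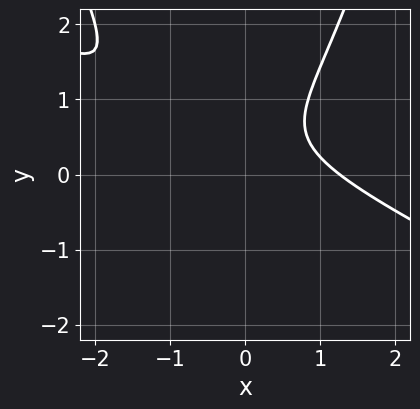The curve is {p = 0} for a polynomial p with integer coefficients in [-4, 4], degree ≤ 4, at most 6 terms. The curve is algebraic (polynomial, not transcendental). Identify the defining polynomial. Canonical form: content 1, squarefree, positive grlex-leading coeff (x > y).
1. The degree is 3 — the shape is more complex than any degree-2 curve.
2. Checking where it meets the axes: no y-intercept at any integer in the box.
3. Together with the visible shape, these determine p as stated.

x^3 + 2*x^2*y - 3*y^2 + 3*y - 2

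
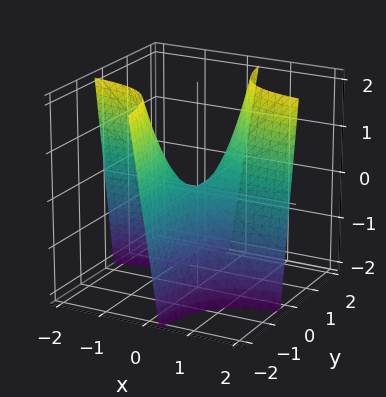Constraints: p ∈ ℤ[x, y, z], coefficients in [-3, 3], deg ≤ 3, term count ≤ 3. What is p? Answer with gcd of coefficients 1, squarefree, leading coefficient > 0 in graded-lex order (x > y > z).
1. deg p = 2.
2. Observable constraints: one z-axis crossing is at z = 0; the visible y-axis segment lies entirely on the surface.
3. Matching integer coefficients to the picture gives p.

3*x*y - z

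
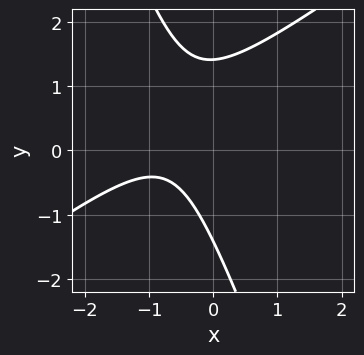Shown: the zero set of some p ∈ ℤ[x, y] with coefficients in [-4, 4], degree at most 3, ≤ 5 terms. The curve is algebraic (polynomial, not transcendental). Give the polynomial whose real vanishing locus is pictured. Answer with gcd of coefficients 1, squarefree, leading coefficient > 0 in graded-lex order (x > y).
2*x^2 - 2*x*y - y^2 + 3*x + 2

1. deg p = 2. The shape is more complex than any degree-1 curve.
2. Observable constraints: the curve avoids every integer x-axis point in the box.
3. The integer polynomial consistent with all of this is the stated p.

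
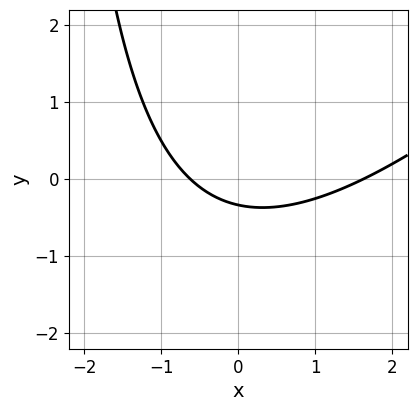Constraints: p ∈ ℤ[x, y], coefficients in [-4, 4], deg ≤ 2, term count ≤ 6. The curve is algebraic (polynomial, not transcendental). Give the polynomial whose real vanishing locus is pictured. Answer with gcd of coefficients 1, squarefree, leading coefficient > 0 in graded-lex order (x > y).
x^2 - x*y - x - 3*y - 1

(a) Degree: the shape is more complex than any degree-1 curve, so deg p = 2.
(b) The integer polynomial consistent with all of this is the stated p.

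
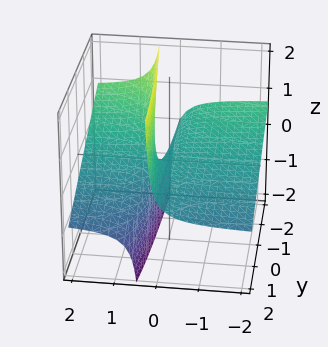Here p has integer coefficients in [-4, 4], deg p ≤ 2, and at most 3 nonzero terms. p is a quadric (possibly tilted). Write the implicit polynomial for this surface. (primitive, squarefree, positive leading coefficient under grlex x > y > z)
x*y + 3*x*z - z

deg p = 2. A generic line meets the surface in up to 2 points.
Against the integer gridlines: one z-axis crossing is at z = 0; the visible x-axis segment lies entirely on the surface; every point of the y-axis in the box is on the surface.
Fitting integer coefficients to these (and the overall shape) gives p.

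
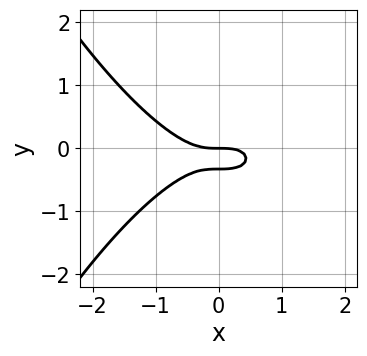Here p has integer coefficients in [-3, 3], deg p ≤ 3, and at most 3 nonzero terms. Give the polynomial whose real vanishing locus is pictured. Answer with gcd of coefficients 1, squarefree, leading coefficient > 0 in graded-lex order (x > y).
x^3 + 3*y^2 + y

The degree is 3 — a generic line meets the curve in up to 3 points.
From the axis intercepts and sections: it crosses the y-axis at the gridline y = 0; it crosses the x-axis at the gridline x = 0.
These observations pin down the coefficients.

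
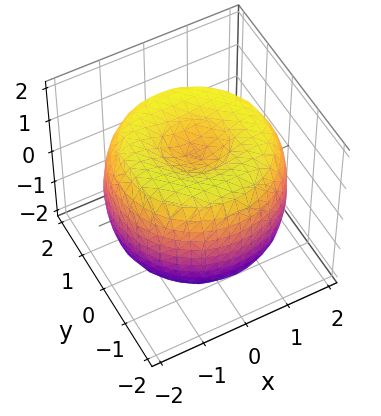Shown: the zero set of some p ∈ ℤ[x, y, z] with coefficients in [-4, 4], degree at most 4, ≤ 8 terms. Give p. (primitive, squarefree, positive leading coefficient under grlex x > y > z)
(a) deg p = 4. A generic line meets the surface in up to 4 points.
(b) By symmetry, the surface is invariant under rotation about z: p = q(x² + y², z).
(c) Observable constraints: the z-axis gridline crossings are at z ∈ {-1, 1}; a circular section at z = 1 has radius between 1 and 2.
(d) Together with the visible shape, these determine p as stated.

x^4 + 2*x^2*y^2 + y^4 - 3*x^2 - 3*y^2 + 2*z^2 - 2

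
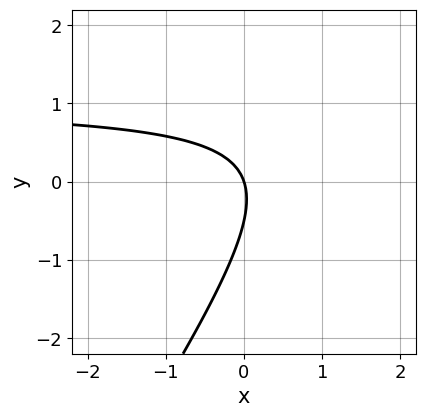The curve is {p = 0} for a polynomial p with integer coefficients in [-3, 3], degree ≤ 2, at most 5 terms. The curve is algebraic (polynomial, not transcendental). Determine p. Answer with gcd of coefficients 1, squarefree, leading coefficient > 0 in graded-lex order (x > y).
3*x*y - 2*y^2 - 3*x - y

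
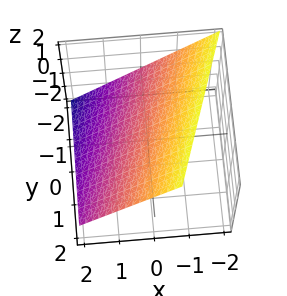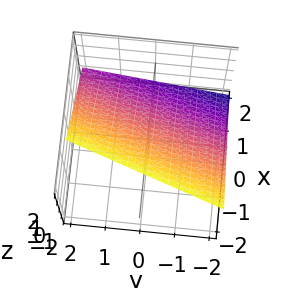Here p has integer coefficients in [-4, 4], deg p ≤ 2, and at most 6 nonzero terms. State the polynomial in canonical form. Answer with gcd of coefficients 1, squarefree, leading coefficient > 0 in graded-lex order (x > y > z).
3*x - y + 3*z - 2

Degree: the surface is flat (a plane), so deg p = 1.
From the axis intercepts and sections: it crosses the y-axis at the gridline y = -2.
These observations pin down the coefficients.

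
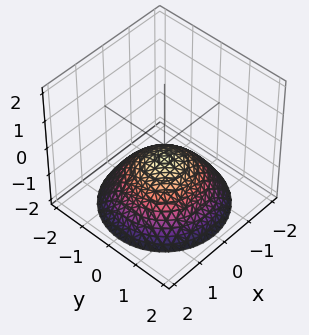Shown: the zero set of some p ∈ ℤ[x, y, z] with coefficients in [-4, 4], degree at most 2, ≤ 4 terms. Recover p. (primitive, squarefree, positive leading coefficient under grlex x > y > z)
x^2 + y^2 + 2*z + 1

First, the degree is 2 — a generic line meets the surface in up to 2 points.
Then, symmetry: the surface is invariant under rotation about z: p = q(x² + y², z).
Then, against the integer gridlines: no y-intercept at any integer in the box; a circular section at z = -2 has radius between 1 and 2; it misses every integer gridline on the x-axis.
Finally, assembling these constraints gives the stated polynomial.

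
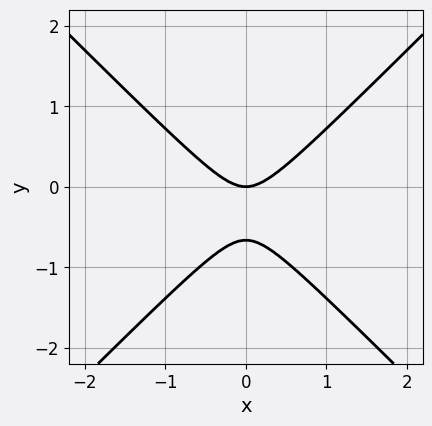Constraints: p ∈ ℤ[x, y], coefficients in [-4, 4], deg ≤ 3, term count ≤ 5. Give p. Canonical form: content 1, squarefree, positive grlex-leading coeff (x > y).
3*x^2 - 3*y^2 - 2*y

The degree is 2 — no degree-1 curve has this shape.
Symmetries: mirror symmetry x ↦ −x ⇒ only even powers of x.
Checking where it meets the axes: it meets the y-axis at y = 0 (among the integer gridlines); it meets the x-axis at x = 0 (among the integer gridlines).
Assembling these constraints gives the stated polynomial.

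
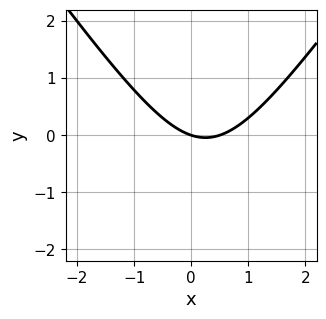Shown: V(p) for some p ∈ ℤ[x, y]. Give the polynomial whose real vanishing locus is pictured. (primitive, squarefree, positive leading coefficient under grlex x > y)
The degree is 2 — the shape is more complex than any degree-1 curve.
Against the integer gridlines: one y-axis crossing is at y = 0; one x-axis crossing is at x = 0.
Putting this together gives p.

2*x^2 - y^2 - x - 3*y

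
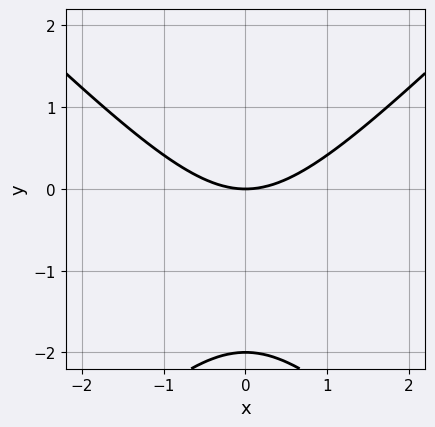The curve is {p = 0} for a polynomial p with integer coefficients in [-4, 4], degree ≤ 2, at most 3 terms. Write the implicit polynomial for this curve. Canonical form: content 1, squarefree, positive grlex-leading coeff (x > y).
(a) The degree is 2 — no degree-1 curve has this shape.
(b) Symmetries: mirror symmetry x ↦ −x ⇒ only even powers of x.
(c) Reading off the gridlines: it crosses the x-axis at the gridline x = 0; among the integer gridlines, it crosses the y-axis at y ∈ {-2, 0}.
(d) These observations pin down the coefficients.

x^2 - y^2 - 2*y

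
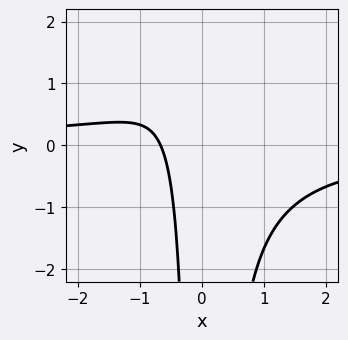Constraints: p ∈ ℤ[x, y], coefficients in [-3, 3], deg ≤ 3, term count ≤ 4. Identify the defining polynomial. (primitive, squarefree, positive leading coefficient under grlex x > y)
1. deg p = 3. The shape is more complex than any degree-2 curve.
2. From the axis intercepts and sections: it misses every integer gridline on the y-axis.
3. These observations pin down the coefficients.

3*x^2*y + 3*x + 2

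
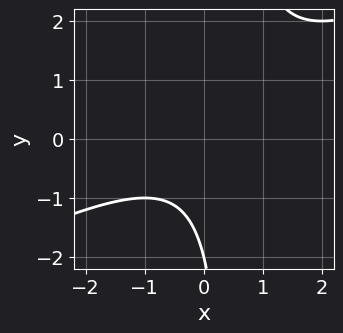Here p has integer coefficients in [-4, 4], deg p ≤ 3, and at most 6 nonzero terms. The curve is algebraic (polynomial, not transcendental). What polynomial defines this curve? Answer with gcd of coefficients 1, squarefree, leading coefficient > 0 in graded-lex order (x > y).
x^2 - 2*x*y + y + 2

First, the degree is 2 — a generic line meets the curve in up to 2 points.
Then, from the visible intercepts: it misses every integer gridline on the x-axis; it crosses the y-axis at the gridline y = -2.
Finally, these observations pin down the coefficients.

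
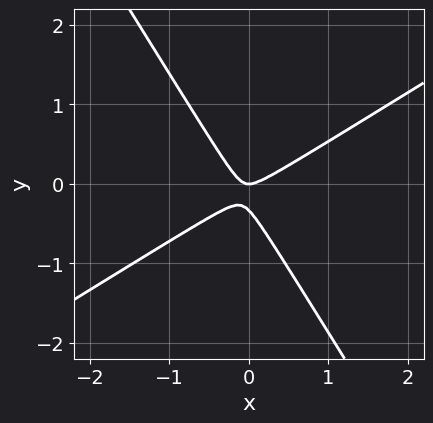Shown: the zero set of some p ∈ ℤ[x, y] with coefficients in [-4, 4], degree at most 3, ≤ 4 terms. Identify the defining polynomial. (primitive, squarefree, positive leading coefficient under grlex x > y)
3*x^2 - 3*x*y - 3*y^2 - y

The degree is 2 — no degree-1 curve has this shape.
From the visible intercepts: it meets the y-axis at y = 0 (among the integer gridlines); one x-axis crossing is at x = 0.
Fitting integer coefficients to these (and the overall shape) gives p.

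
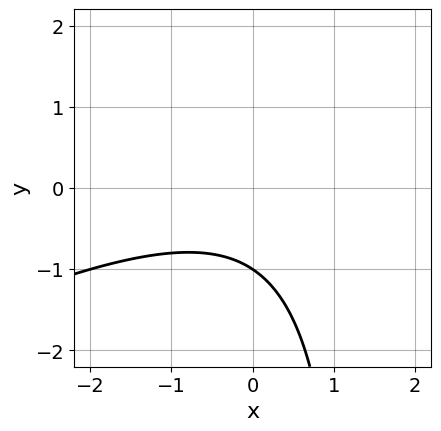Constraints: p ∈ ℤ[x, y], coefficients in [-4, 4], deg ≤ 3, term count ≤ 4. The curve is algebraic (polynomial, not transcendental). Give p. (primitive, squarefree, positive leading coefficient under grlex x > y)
x^2 - 2*x*y + 3*y + 3

Degree: a generic line meets the curve in up to 2 points, so deg p = 2.
Checking where it meets the axes: the curve avoids every integer x-axis point in the box; it meets the y-axis at y = -1 (among the integer gridlines).
Assembling these constraints gives the stated polynomial.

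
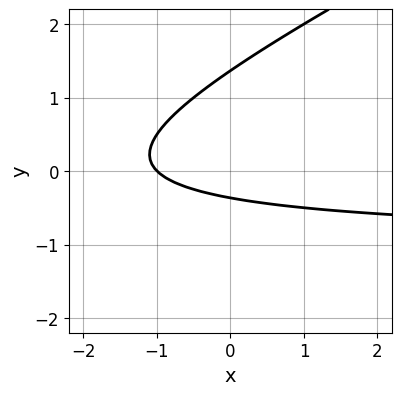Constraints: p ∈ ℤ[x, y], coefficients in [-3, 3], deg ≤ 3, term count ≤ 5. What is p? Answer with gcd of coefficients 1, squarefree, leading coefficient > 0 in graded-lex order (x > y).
First, deg p = 2. The shape is more complex than any degree-1 curve.
Then, from the visible intercepts: it crosses the x-axis at the gridline x = -1.
Finally, these observations pin down the coefficients.

x*y - 2*y^2 + x + 2*y + 1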